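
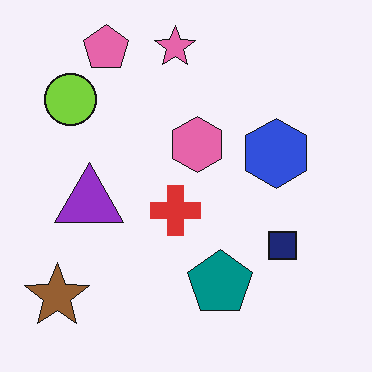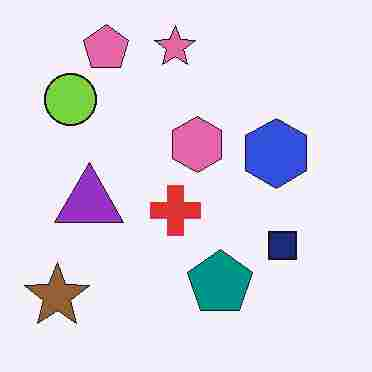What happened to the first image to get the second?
The transformation is: degraded with heavy JPEG compression.

Blocky 8×8 compression artifacts appear around shape edges and the flat background shows ringing — characteristic JPEG degradation.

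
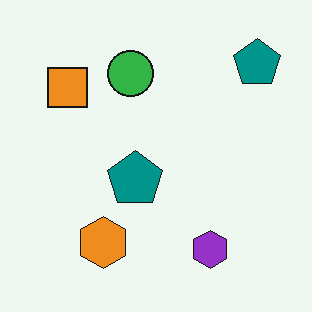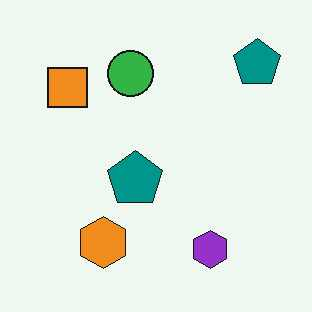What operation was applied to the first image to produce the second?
It was given moderate JPEG compression.

Blocky 8×8 compression artifacts appear around shape edges and the flat background shows ringing — characteristic JPEG degradation.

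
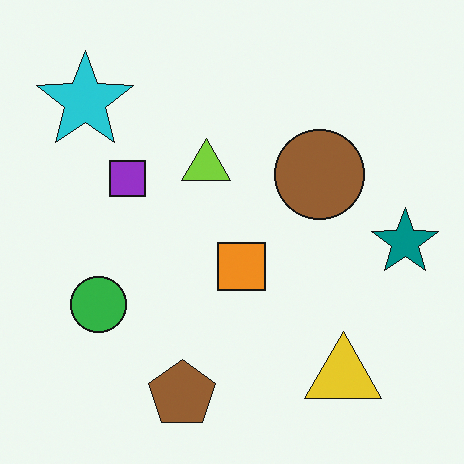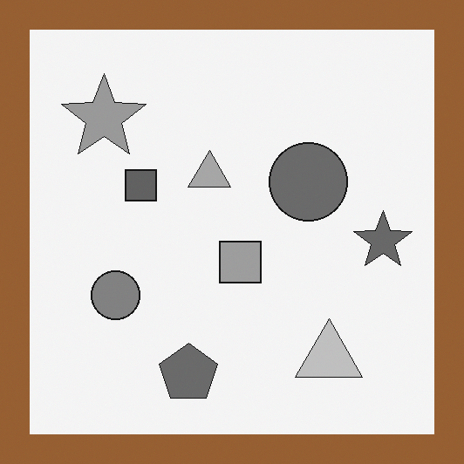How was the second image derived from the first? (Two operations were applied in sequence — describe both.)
The transformation is: converted to grayscale, then framed with a brown border.

All color is removed — every shape is now a shade of grey. A solid brown frame runs around the edge of the second image, with the content slightly shrunk inside it.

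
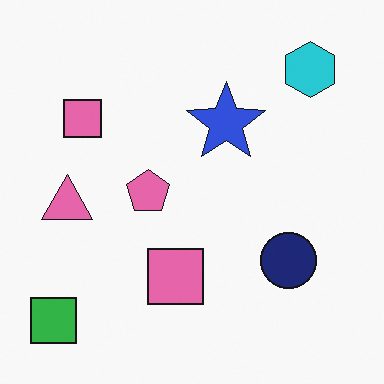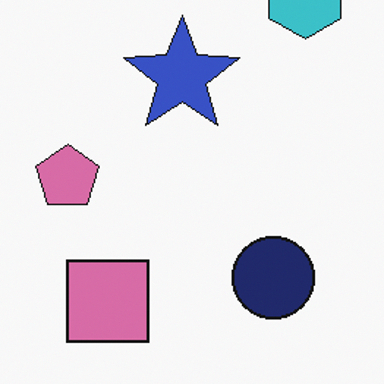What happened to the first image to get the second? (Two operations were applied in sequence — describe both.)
The transformation is: cropped slightly and scaled back up, then slightly desaturated.

The visible shapes are larger and the field of view is narrower; shapes near the original edges may be partly or wholly outside the frame — a crop-and-rescale. All colors are more muted and greyish — a global saturation change.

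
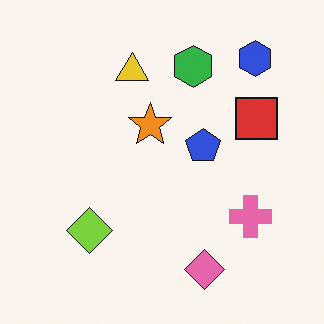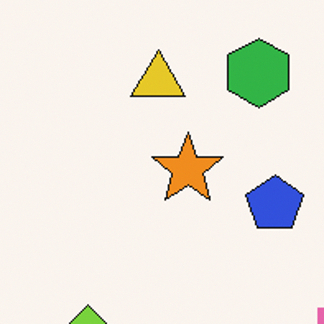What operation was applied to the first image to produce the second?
This is the original image cropped to a noticeably smaller region and rescaled.

The visible shapes are larger and the field of view is narrower; shapes near the original edges may be partly or wholly outside the frame — a crop-and-rescale.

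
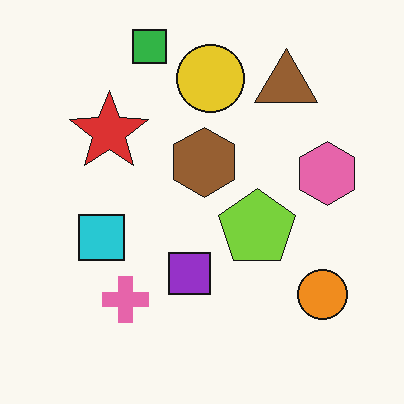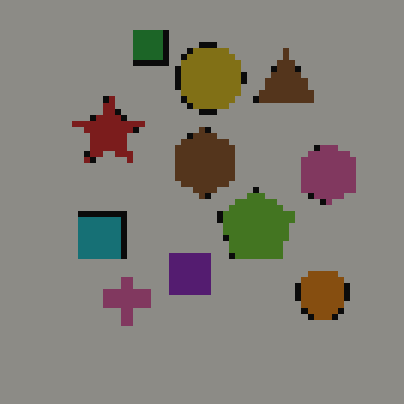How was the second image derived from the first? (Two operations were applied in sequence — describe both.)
This is the original image moderately pixelated, then substantially darkened.

Shapes are reduced to large square blocks; fine edges and outlines are lost — a downscale-then-upscale (mosaic) effect. Every pixel — background and shapes alike — is uniformly darkened.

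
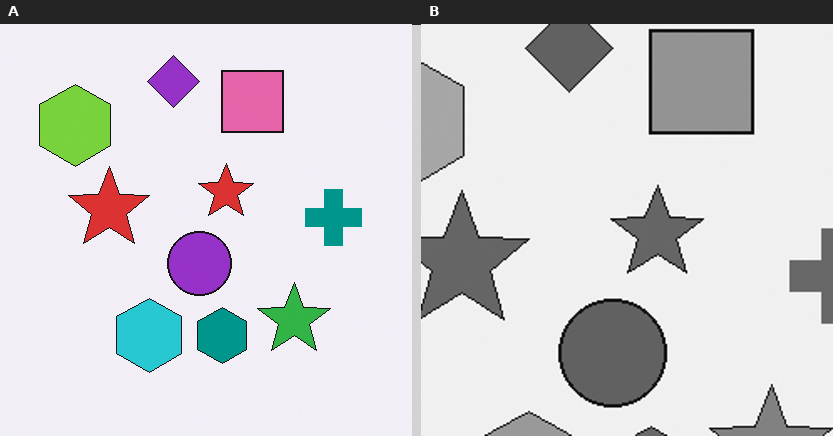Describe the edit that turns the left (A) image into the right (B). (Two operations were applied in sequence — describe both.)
The transformation is: converted to grayscale, then cropped to a noticeably smaller region and rescaled.

All color is removed — every shape is now a shade of grey. The visible shapes are larger and the field of view is narrower; shapes near the original edges may be partly or wholly outside the frame — a crop-and-rescale.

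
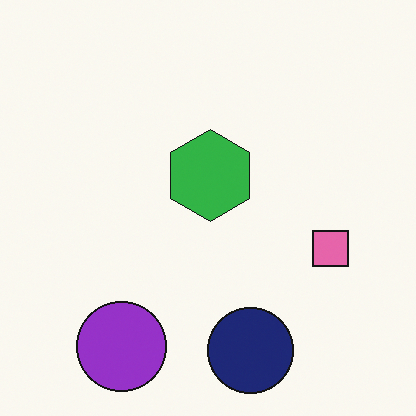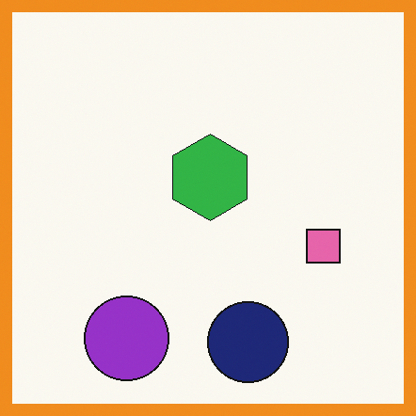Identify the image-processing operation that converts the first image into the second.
Framed with a orange border.

A solid orange frame runs around the edge of the second image, with the content slightly shrunk inside it.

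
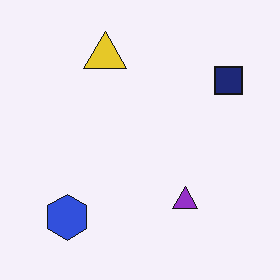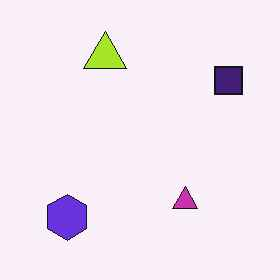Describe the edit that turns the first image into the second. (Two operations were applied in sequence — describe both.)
The second image is the first hue-shifted by a small amount, then given moderate JPEG compression.

Every shape's color has rotated by the same amount around the hue wheel — a uniform hue shift. Blocky 8×8 compression artifacts appear around shape edges and the flat background shows ringing — characteristic JPEG degradation.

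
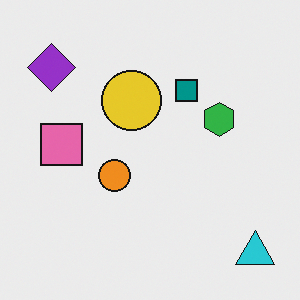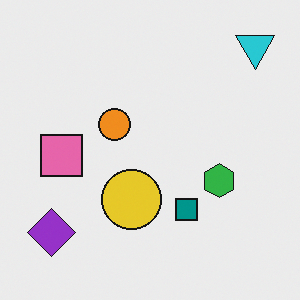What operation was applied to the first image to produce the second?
This is the original image flipped vertically (top ↔ bottom).

The cyan triangle is in the bottom-right of the first image and the top-right of the second — shapes on opposite sides of the horizontal midline have swapped in a mirror flip.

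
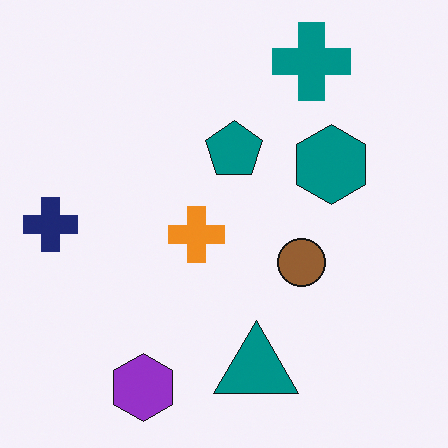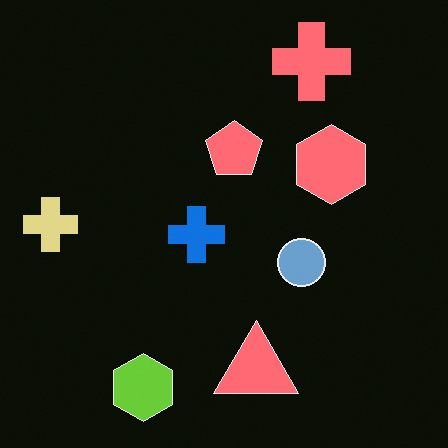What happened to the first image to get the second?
The transformation is: color-inverted (negative).

The light background has become dark and every shape's color is its complement — a photographic negative.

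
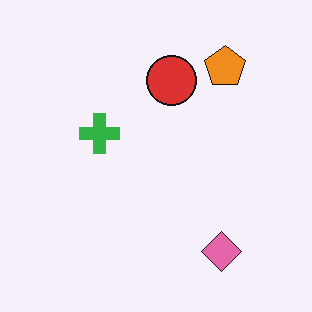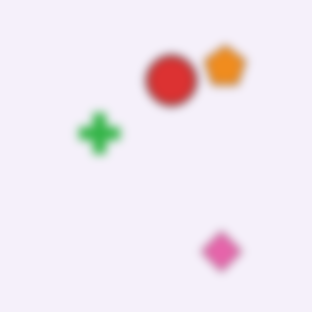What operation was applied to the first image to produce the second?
The transformation is: noticeably gaussian-blurred.

Shape edges and outlines are uniformly softened across the whole image.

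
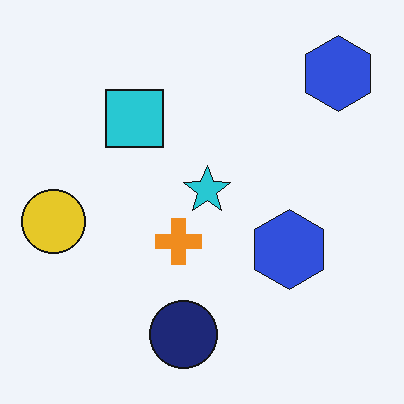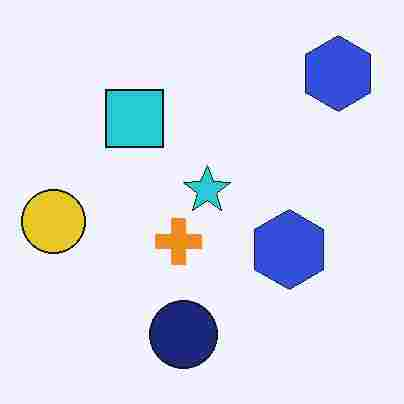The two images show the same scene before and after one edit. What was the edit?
The transformation is: heavily JPEG-compressed with obvious blocking artifacts.

Blocky 8×8 compression artifacts appear around shape edges and the flat background shows ringing — characteristic JPEG degradation.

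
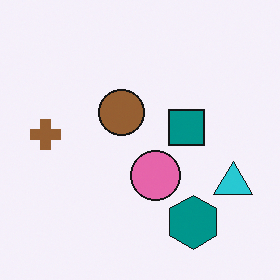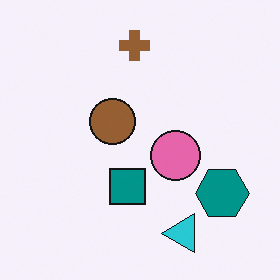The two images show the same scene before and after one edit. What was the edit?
The image was transposed (reflected across the top-left ↔ bottom-right diagonal).

Shapes have swapped their row and column positions — what was in the top-right is now in the bottom-left — a diagonal reflection.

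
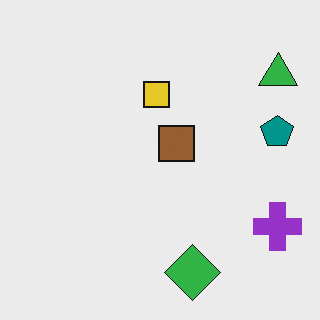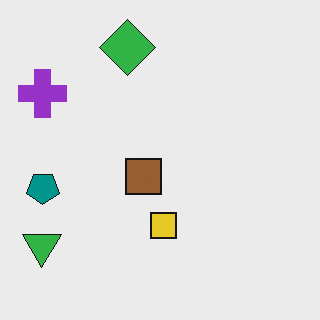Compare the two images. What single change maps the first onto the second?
Rotated 180°.

The green triangle sits in the top-right of the first image and the bottom-left of the second — consistent with a whole-image 180° rotation.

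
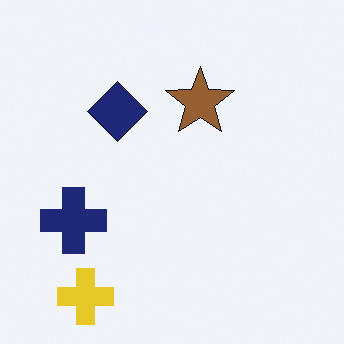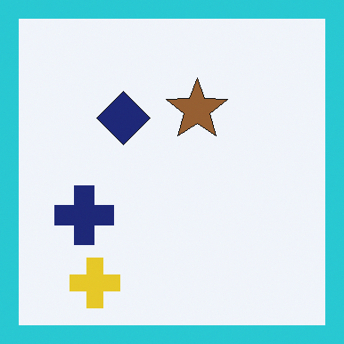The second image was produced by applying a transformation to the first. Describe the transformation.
It was framed with a cyan border.

A solid cyan frame runs around the edge of the second image, with the content slightly shrunk inside it.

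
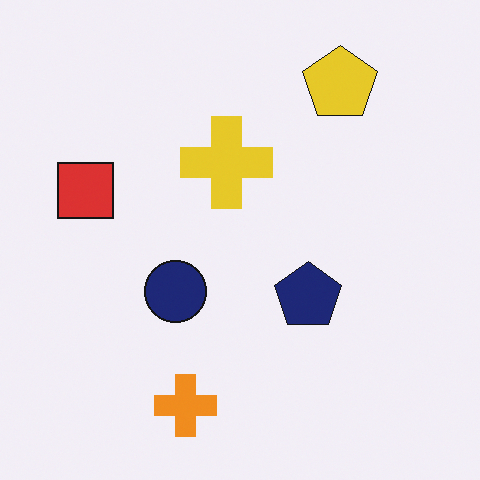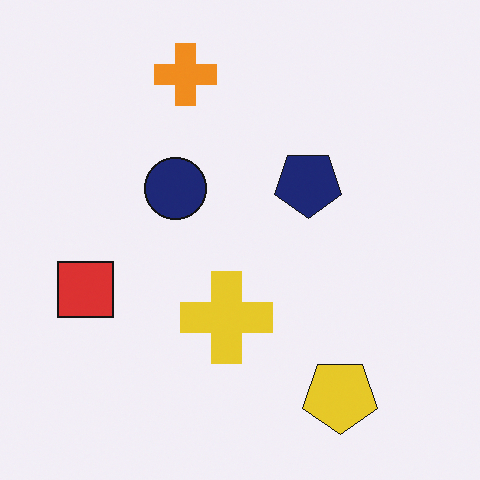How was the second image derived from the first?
Flipped vertically (top ↔ bottom).

The orange cross is in the bottom of the first image and the top of the second — shapes on opposite sides of the horizontal midline have swapped in a mirror flip.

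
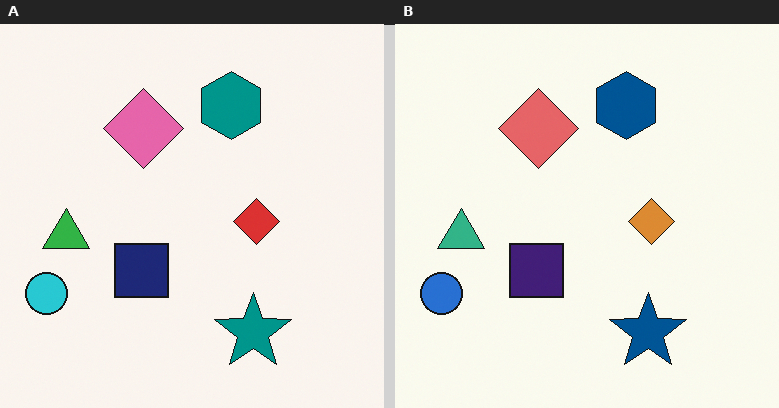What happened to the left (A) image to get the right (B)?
The image was hue-shifted slightly.

Every shape's color has rotated by the same amount around the hue wheel — a uniform hue shift.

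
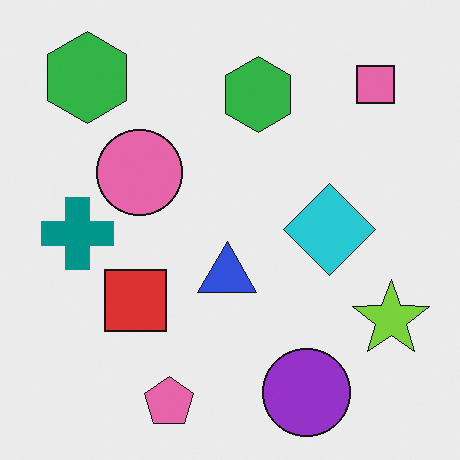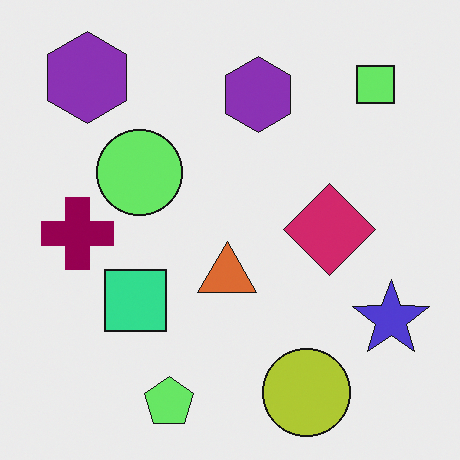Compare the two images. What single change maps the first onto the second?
The second image is the first hue-shifted noticeably.

Every shape's color has rotated by the same amount around the hue wheel — a uniform hue shift.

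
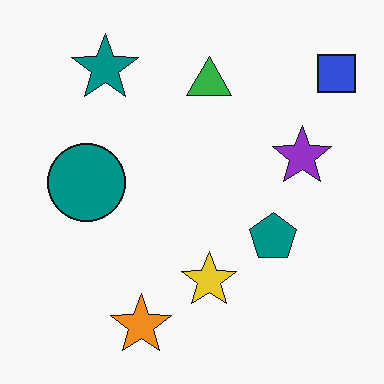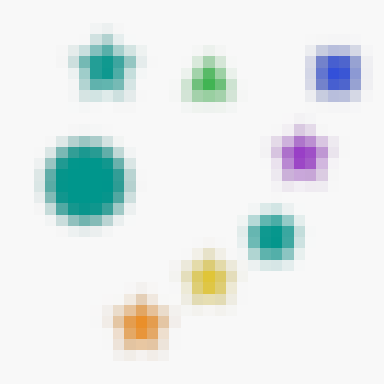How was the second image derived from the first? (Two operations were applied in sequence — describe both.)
The transformation is: strongly gaussian-blurred, then coarsely pixelated.

Shape edges and outlines are uniformly softened across the whole image. Shapes are reduced to large square blocks; fine edges and outlines are lost — a downscale-then-upscale (mosaic) effect.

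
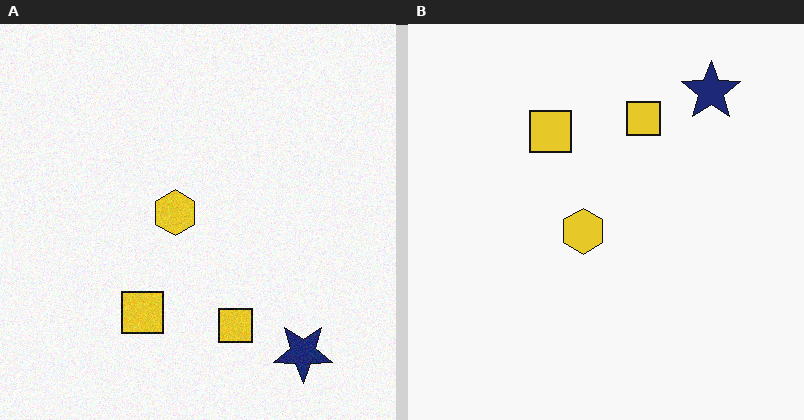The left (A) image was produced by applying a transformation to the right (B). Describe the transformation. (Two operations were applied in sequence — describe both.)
It was degraded with light additive noise, then flipped vertically (top ↔ bottom).

Random speckle covers the whole image, including the flat background. The navy star is in the top-right of the right (B) image and the bottom-right of the left (A) — shapes on opposite sides of the horizontal midline have swapped in a mirror flip.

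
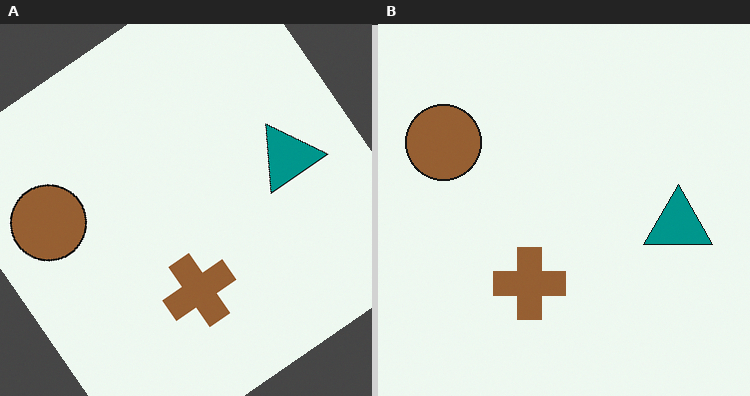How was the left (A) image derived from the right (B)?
It was rotated counter-clockwise by a large amount — several tens of degrees.

Every shape is tilted by the same angle and the image corners show triangular fill wedges — a whole-image rotation by a non-right angle.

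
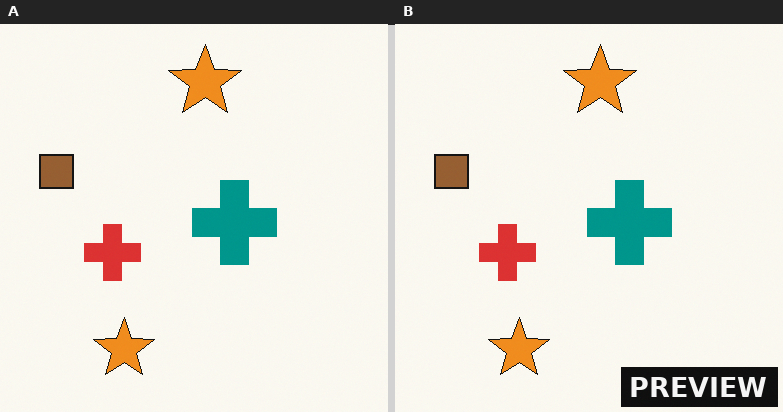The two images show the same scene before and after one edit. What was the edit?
Watermarked with the text "PREVIEW" in the lower-right corner.

A dark label reading "PREVIEW" appears in the lower-right corner.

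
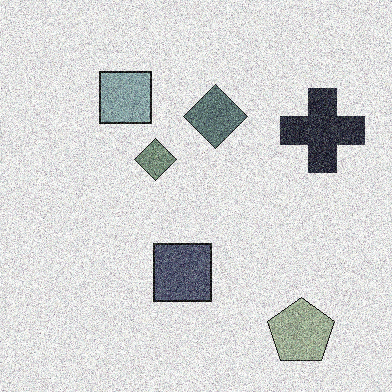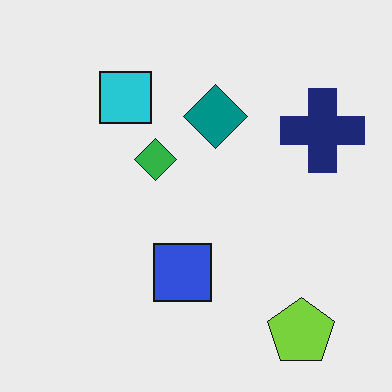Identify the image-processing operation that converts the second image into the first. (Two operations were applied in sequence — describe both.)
The image was degraded with heavy additive noise, then made much more muted (saturation change).

Random speckle covers the whole image, including the flat background. All colors are more muted and greyish — a global saturation change.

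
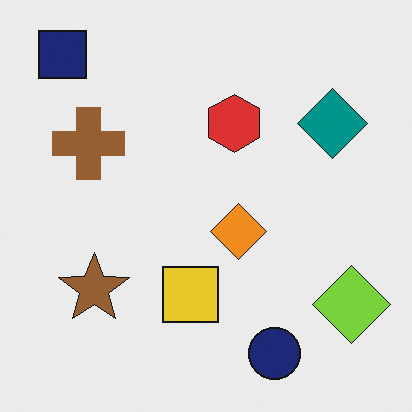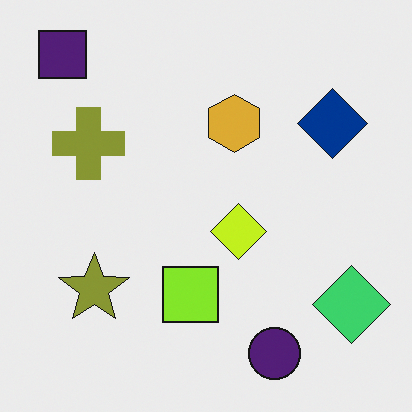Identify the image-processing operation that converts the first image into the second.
This is the original image hue-shifted slightly.

Every shape's color has rotated by the same amount around the hue wheel — a uniform hue shift.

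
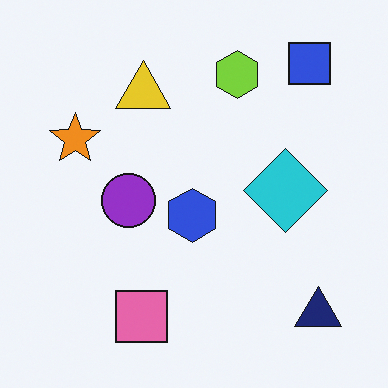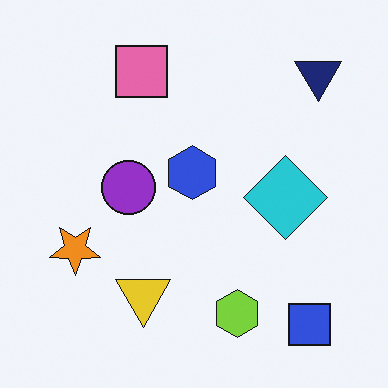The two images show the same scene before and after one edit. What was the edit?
This is the original image flipped vertically (top ↔ bottom).

The blue square is in the top-right of the first image and the bottom-right of the second — shapes on opposite sides of the horizontal midline have swapped in a mirror flip.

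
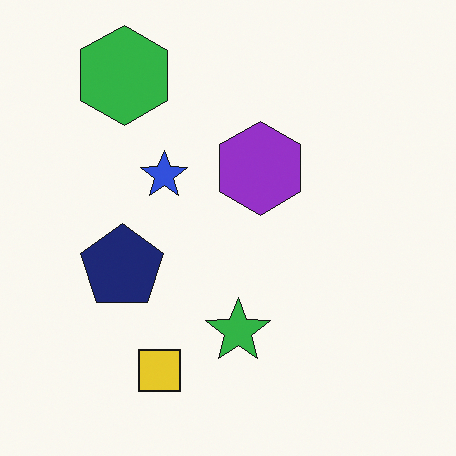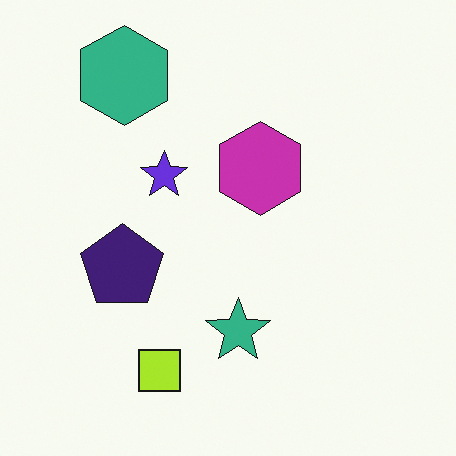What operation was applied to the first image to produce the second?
It was hue-shifted by a small amount.

Every shape's color has rotated by the same amount around the hue wheel — a uniform hue shift.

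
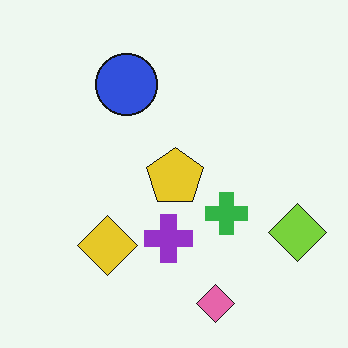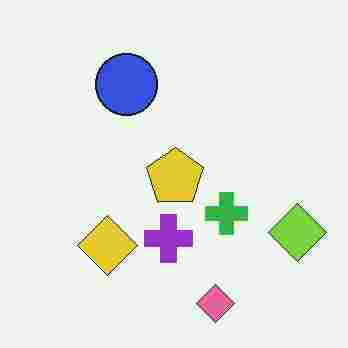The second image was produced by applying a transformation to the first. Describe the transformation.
The transformation is: degraded with heavy JPEG compression.

Blocky 8×8 compression artifacts appear around shape edges and the flat background shows ringing — characteristic JPEG degradation.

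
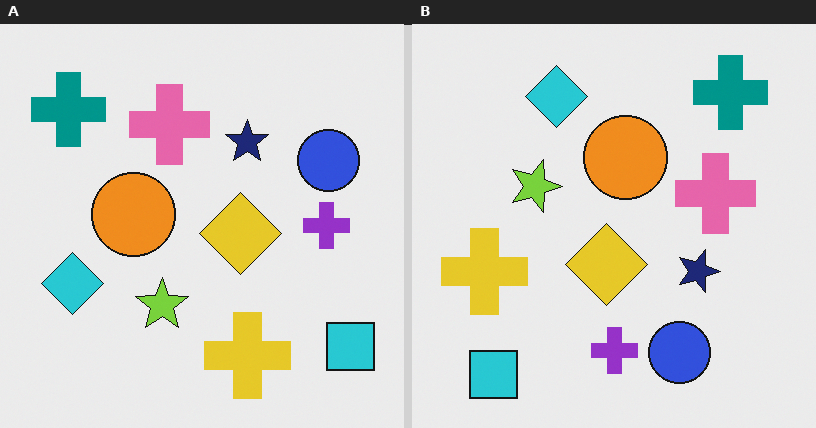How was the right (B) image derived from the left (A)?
It was rotated 90° clockwise.

The cyan square sits in the bottom-right of the left (A) image and the bottom-left of the right (B) — consistent with a whole-image 90° clockwise rotation.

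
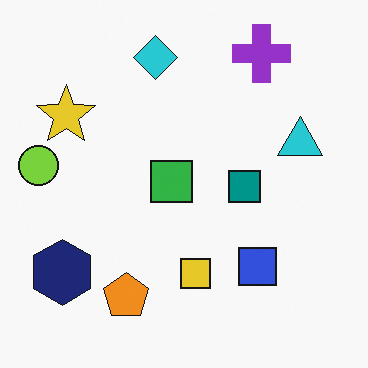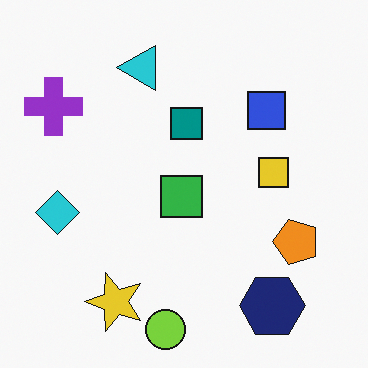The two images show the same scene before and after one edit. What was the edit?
It was rotated 90° counter-clockwise.

The purple cross sits in the top-right of the first image and the top-left of the second — consistent with a whole-image 90° counter-clockwise rotation.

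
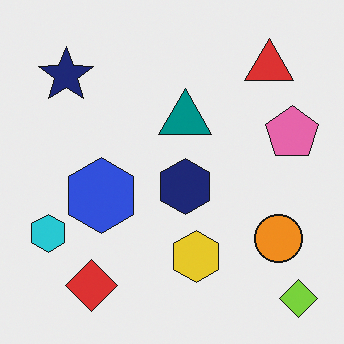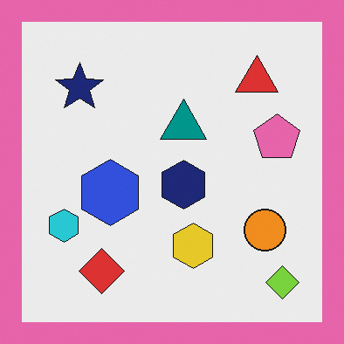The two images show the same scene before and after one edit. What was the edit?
This is the original image framed with a pink border.

A solid pink frame runs around the edge of the second image, with the content slightly shrunk inside it.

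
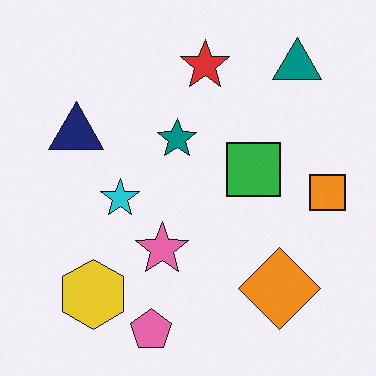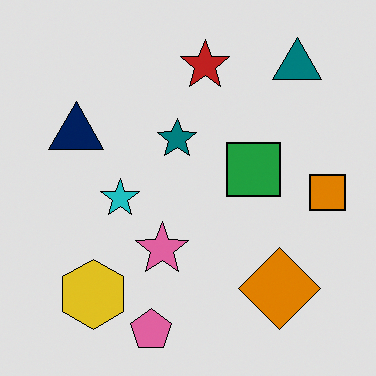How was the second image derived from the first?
Moderately posterized.

Each flat color has snapped to a coarser quantized level — most visibly, the near-white background has dropped to a flat grey.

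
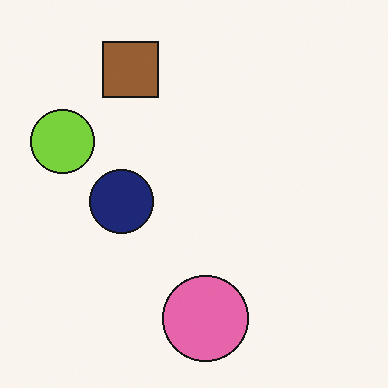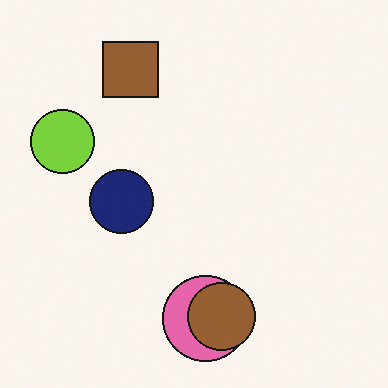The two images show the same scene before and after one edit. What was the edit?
It was overlaid with an additional brown circle.

A brown circle appears in the second image that is absent from the first.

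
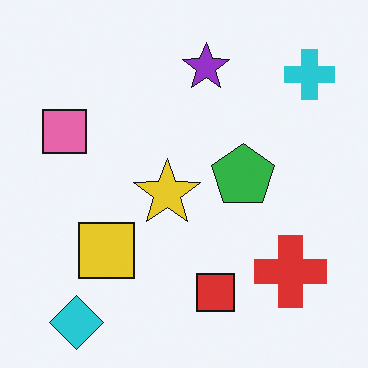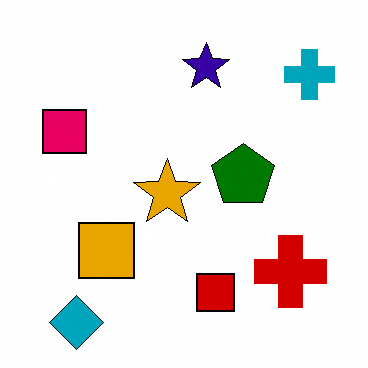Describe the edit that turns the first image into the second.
This is the original image given much higher contrast.

Tones are pushed away from mid-grey across the whole image — a global contrast change.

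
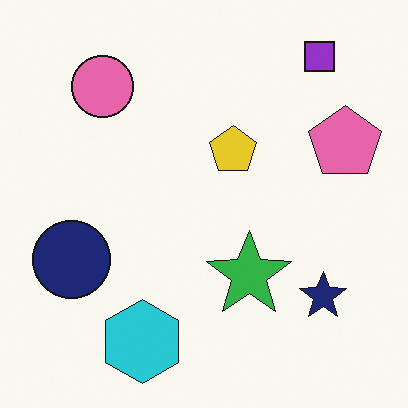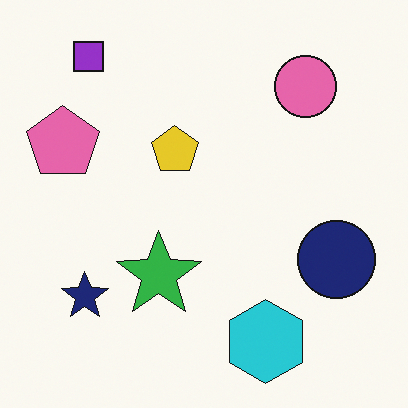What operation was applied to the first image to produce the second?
The transformation is: flipped horizontally (left ↔ right).

The pink pentagon is in the right of the first image and the left of the second — shapes on opposite sides of the vertical midline have swapped in a mirror flip.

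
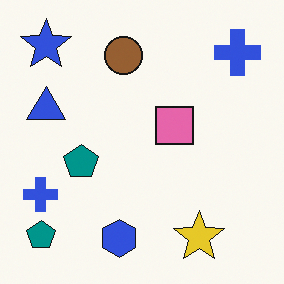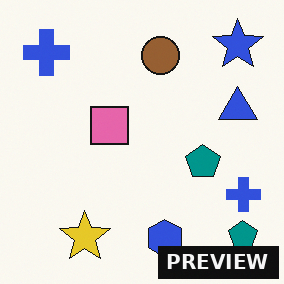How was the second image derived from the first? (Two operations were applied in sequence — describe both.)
This is the original image flipped horizontally (left ↔ right), then watermarked with the text "PREVIEW" in the lower-right corner.

The blue star is in the top-left of the first image and the top-right of the second — shapes on opposite sides of the vertical midline have swapped in a mirror flip. A dark label reading "PREVIEW" appears in the lower-right corner.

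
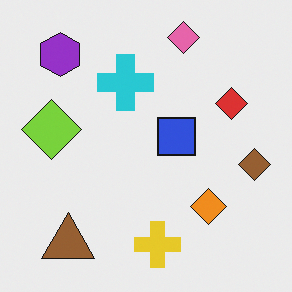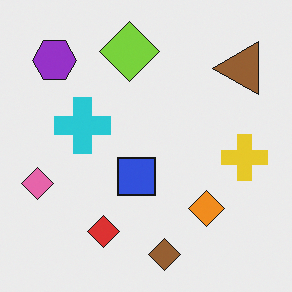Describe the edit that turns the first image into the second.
Transposed (reflected across the top-left ↔ bottom-right diagonal).

Shapes have swapped their row and column positions — what was in the top-right is now in the bottom-left — a diagonal reflection.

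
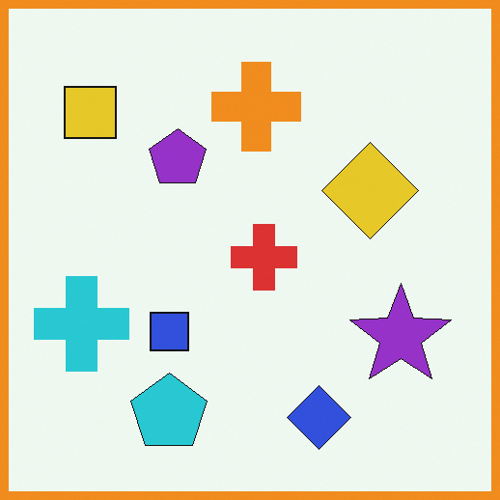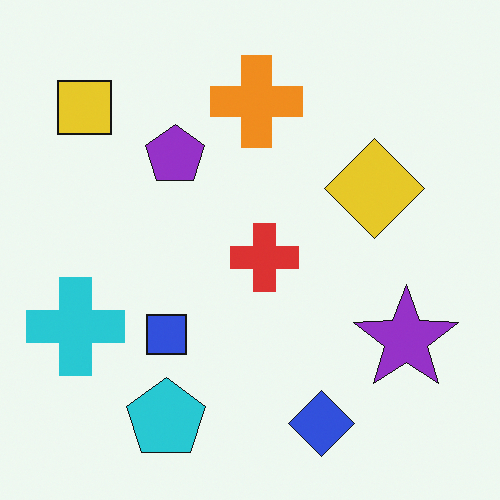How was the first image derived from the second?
The first image is the second framed with a orange border.

A solid orange frame runs around the edge of the first image, with the content slightly shrunk inside it.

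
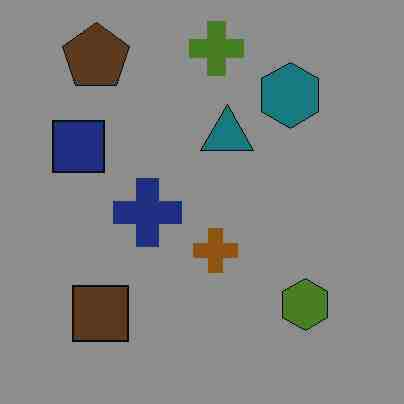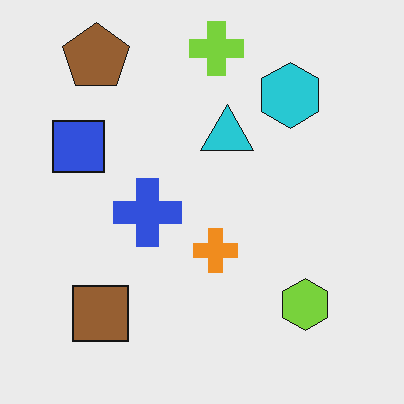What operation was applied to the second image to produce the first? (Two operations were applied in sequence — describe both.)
This is the original image degraded with heavy JPEG compression, then substantially darkened.

Blocky 8×8 compression artifacts appear around shape edges and the flat background shows ringing — characteristic JPEG degradation. Every pixel — background and shapes alike — is uniformly darkened.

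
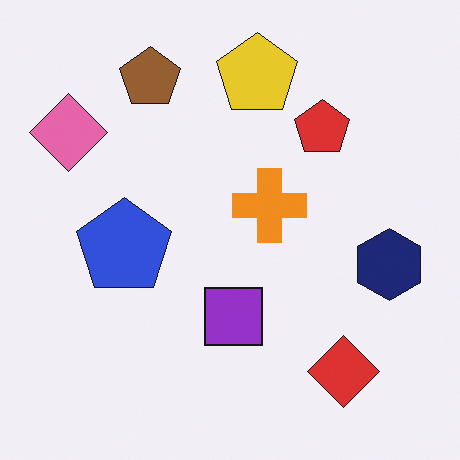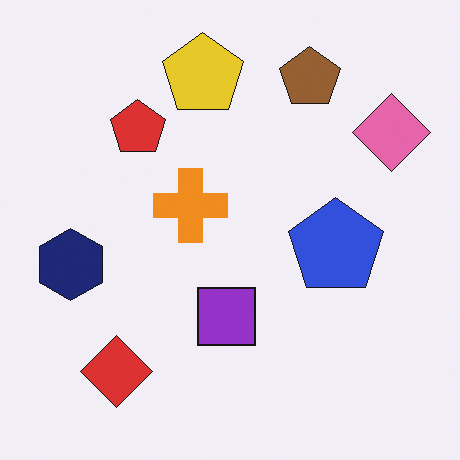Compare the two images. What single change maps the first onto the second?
The transformation is: flipped horizontally (left ↔ right).

The pink diamond is in the top-left of the first image and the top-right of the second — shapes on opposite sides of the vertical midline have swapped in a mirror flip.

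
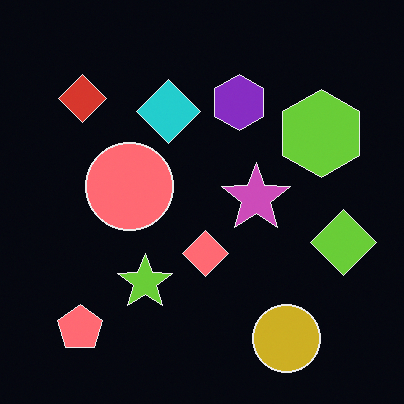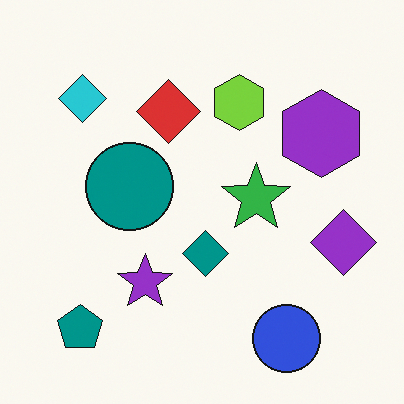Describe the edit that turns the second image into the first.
Color-inverted (negative).

The light background has become dark and every shape's color is its complement — a photographic negative.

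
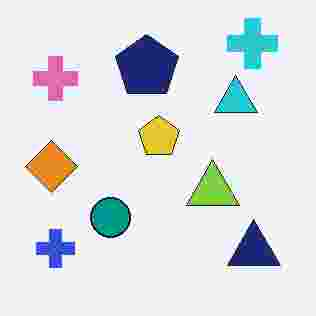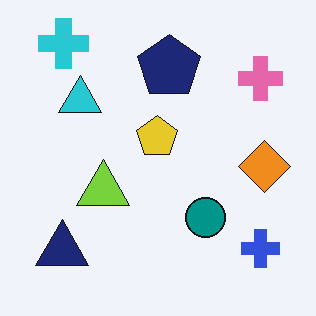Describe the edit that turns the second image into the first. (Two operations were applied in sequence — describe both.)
The transformation is: flipped horizontally (left ↔ right), then heavily JPEG-compressed with obvious blocking artifacts.

The orange diamond is in the right of the second image and the left of the first — shapes on opposite sides of the vertical midline have swapped in a mirror flip. Blocky 8×8 compression artifacts appear around shape edges and the flat background shows ringing — characteristic JPEG degradation.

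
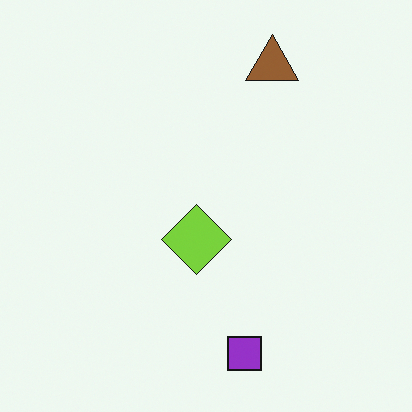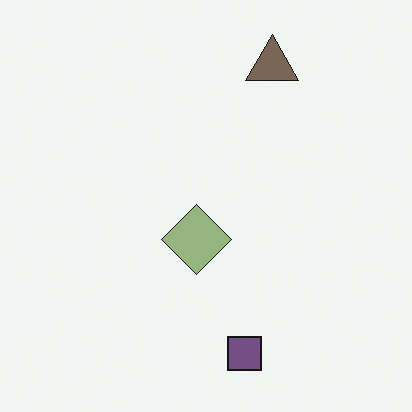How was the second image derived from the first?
The image was made much more muted (saturation change).

All colors are more muted and greyish — a global saturation change.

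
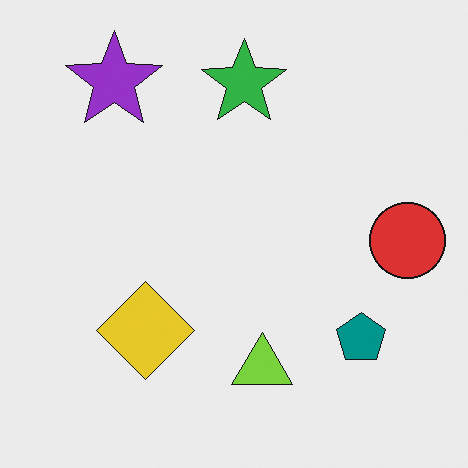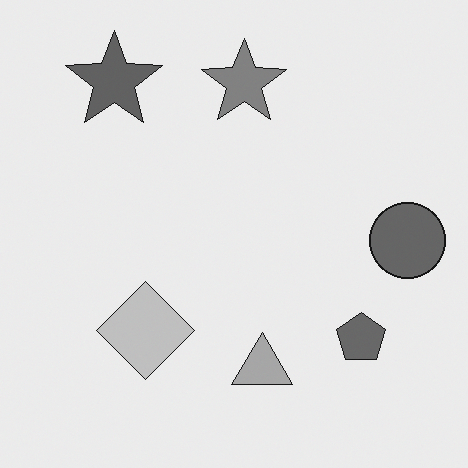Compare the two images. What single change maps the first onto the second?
It was converted to grayscale.

All color is removed — every shape is now a shade of grey.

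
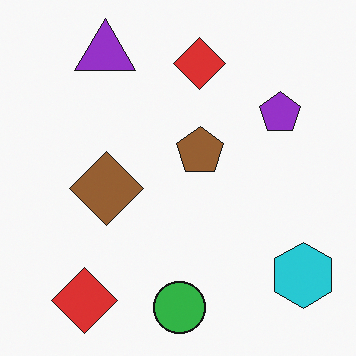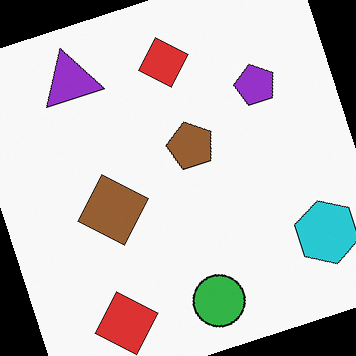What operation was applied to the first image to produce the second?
It was rotated counter-clockwise by a clearly visible amount.

Every shape is tilted by the same angle and the image corners show triangular fill wedges — a whole-image rotation by a non-right angle.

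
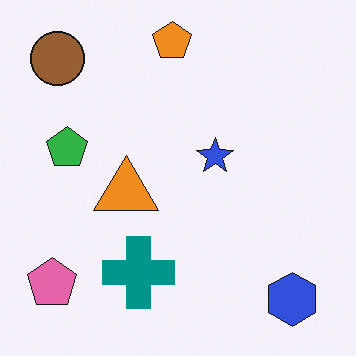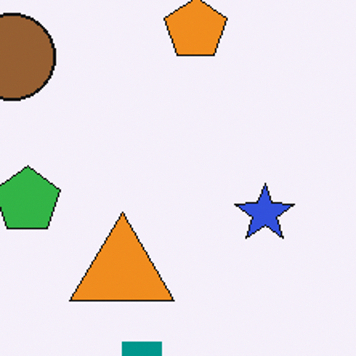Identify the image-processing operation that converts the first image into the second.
The transformation is: cropped to a modestly smaller region and rescaled.

The visible shapes are larger and the field of view is narrower; shapes near the original edges may be partly or wholly outside the frame — a crop-and-rescale.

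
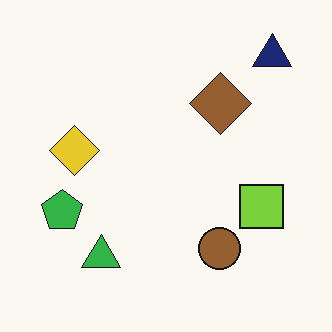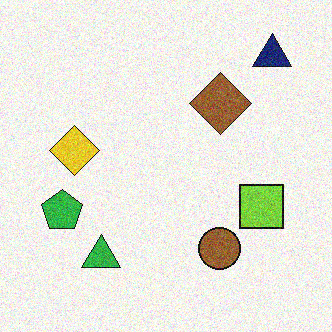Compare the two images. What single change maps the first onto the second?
Degraded with moderate additive noise.

Random speckle covers the whole image, including the flat background.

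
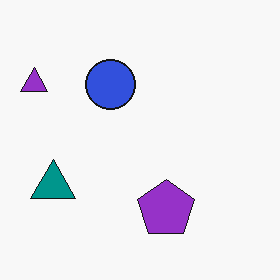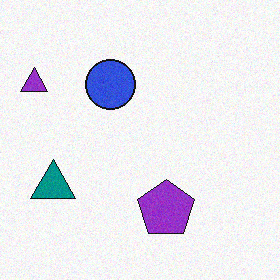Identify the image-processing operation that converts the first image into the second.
The second image is the first degraded with light additive noise.

Random speckle covers the whole image, including the flat background.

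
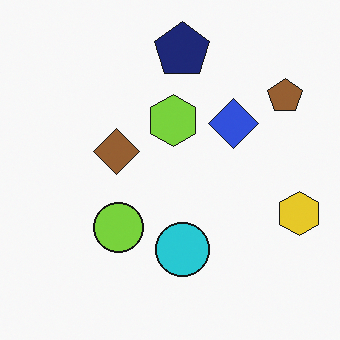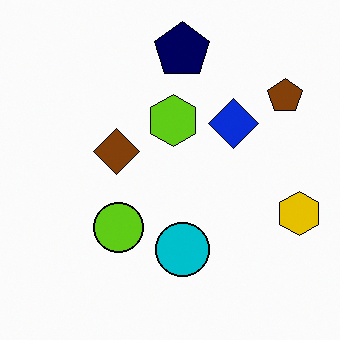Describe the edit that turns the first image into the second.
This is the original image given slightly increased contrast.

Tones are pushed away from mid-grey across the whole image — a global contrast change.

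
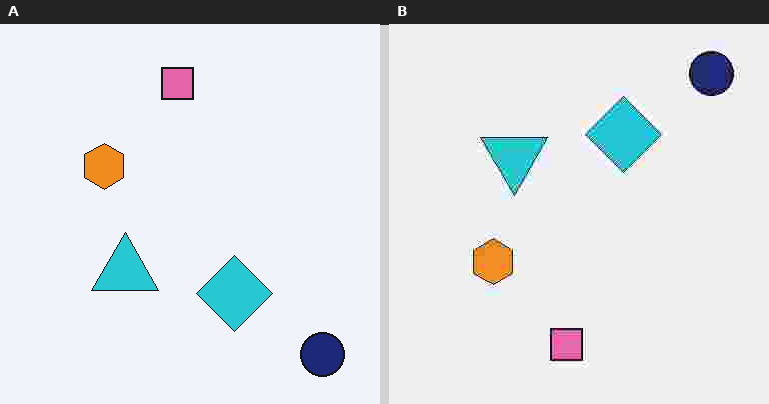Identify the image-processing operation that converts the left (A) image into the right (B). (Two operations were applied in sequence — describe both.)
This is the original image flipped vertically (top ↔ bottom), then heavily JPEG-compressed with obvious blocking artifacts.

The navy circle is in the bottom-right of the left (A) image and the top-right of the right (B) — shapes on opposite sides of the horizontal midline have swapped in a mirror flip. Blocky 8×8 compression artifacts appear around shape edges and the flat background shows ringing — characteristic JPEG degradation.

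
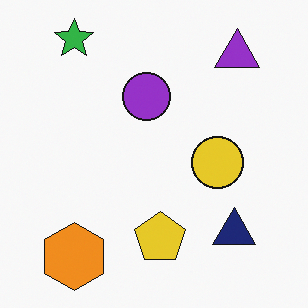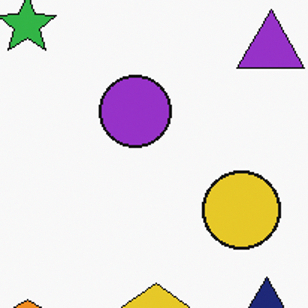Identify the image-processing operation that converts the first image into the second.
Cropped slightly and scaled back up.

The visible shapes are larger and the field of view is narrower; shapes near the original edges may be partly or wholly outside the frame — a crop-and-rescale.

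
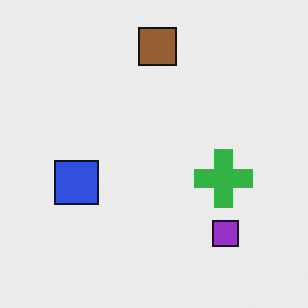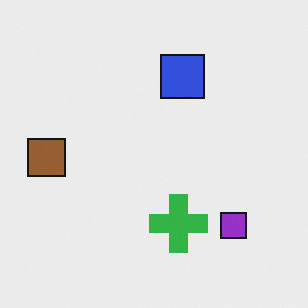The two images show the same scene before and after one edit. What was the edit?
This is the original image transposed (reflected across the top-left ↔ bottom-right diagonal).

Shapes have swapped their row and column positions — what was in the top-right is now in the bottom-left — a diagonal reflection.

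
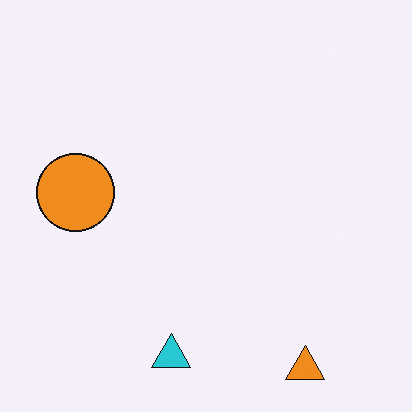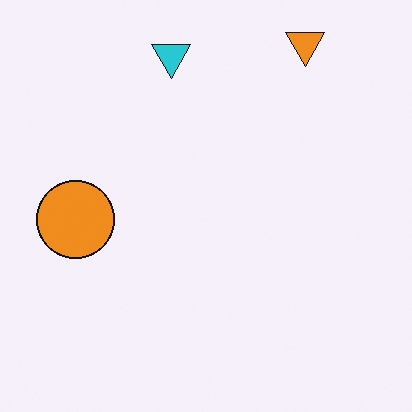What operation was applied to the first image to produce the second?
The transformation is: flipped vertically (top ↔ bottom).

The orange triangle is in the bottom-right of the first image and the top-right of the second — shapes on opposite sides of the horizontal midline have swapped in a mirror flip.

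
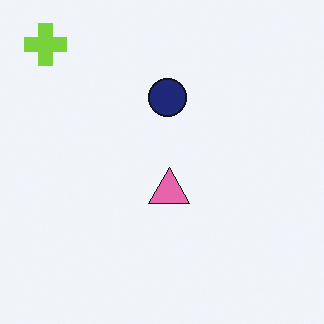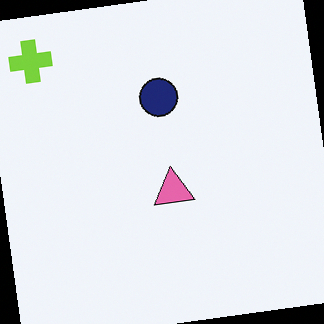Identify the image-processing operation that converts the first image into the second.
The transformation is: rotated counter-clockwise by a small amount.

Every shape is tilted by the same angle and the image corners show triangular fill wedges — a whole-image rotation by a non-right angle.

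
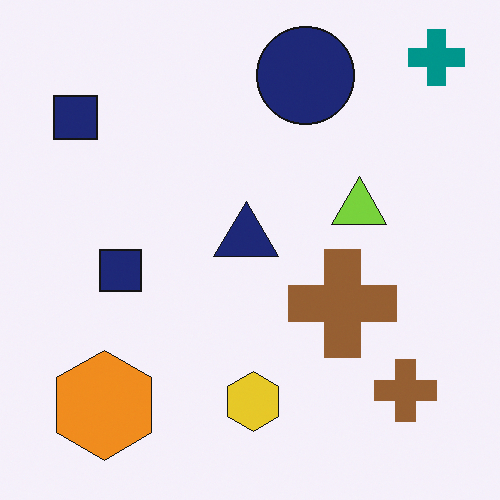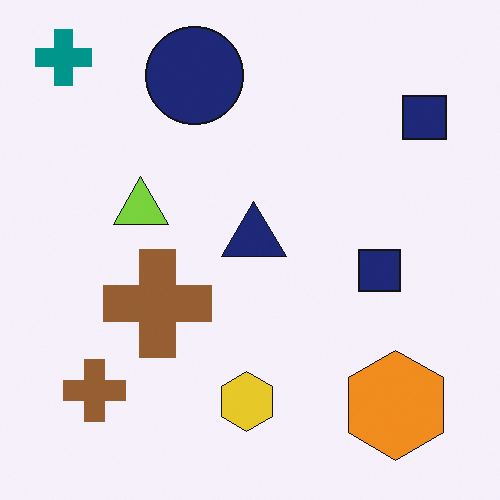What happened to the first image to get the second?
The second image is the first flipped horizontally (left ↔ right).

The teal cross is in the top-right of the first image and the top-left of the second — shapes on opposite sides of the vertical midline have swapped in a mirror flip.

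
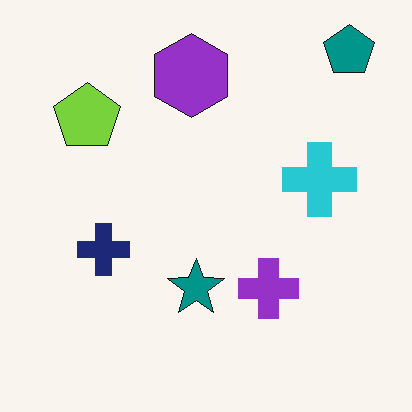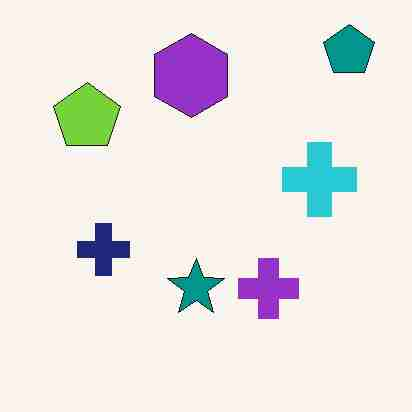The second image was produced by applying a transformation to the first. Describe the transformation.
The transformation is: degraded with heavy JPEG compression.

Blocky 8×8 compression artifacts appear around shape edges and the flat background shows ringing — characteristic JPEG degradation.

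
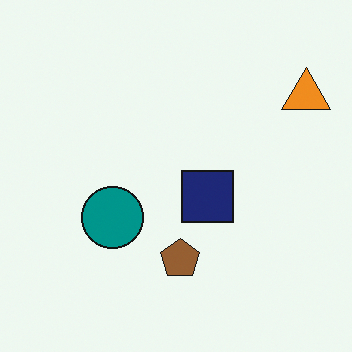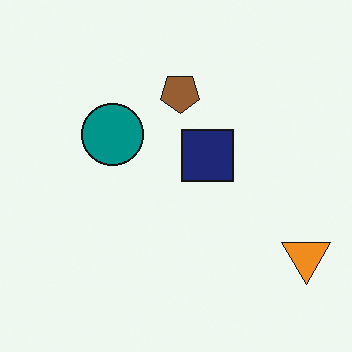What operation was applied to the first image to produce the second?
This is the original image flipped vertically (top ↔ bottom).

The brown pentagon is in the bottom of the first image and the top of the second — shapes on opposite sides of the horizontal midline have swapped in a mirror flip.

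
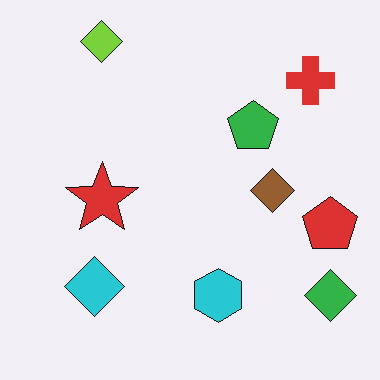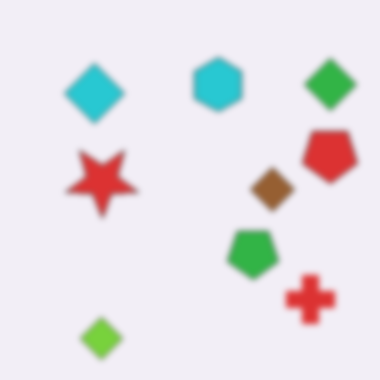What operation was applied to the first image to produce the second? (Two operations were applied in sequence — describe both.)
This is the original image noticeably gaussian-blurred, then flipped vertically (top ↔ bottom).

Shape edges and outlines are uniformly softened across the whole image. The lime diamond is in the top-left of the first image and the bottom-left of the second — shapes on opposite sides of the horizontal midline have swapped in a mirror flip.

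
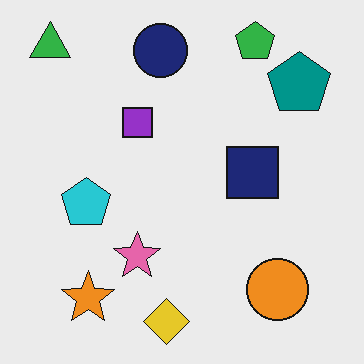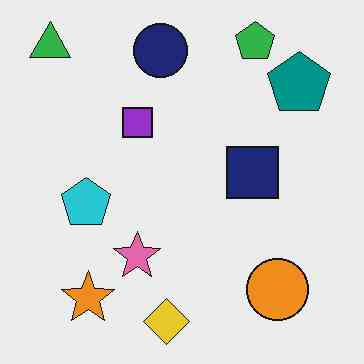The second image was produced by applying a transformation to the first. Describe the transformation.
It was JPEG-compressed with visible artifacts.

Blocky 8×8 compression artifacts appear around shape edges and the flat background shows ringing — characteristic JPEG degradation.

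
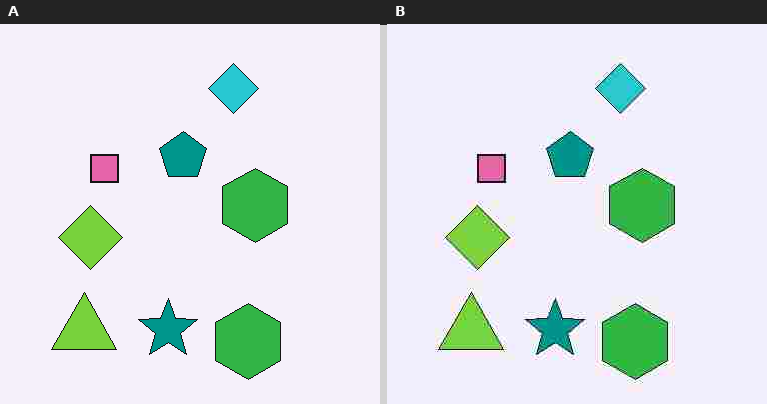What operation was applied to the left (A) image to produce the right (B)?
Degraded with heavy JPEG compression.

Blocky 8×8 compression artifacts appear around shape edges and the flat background shows ringing — characteristic JPEG degradation.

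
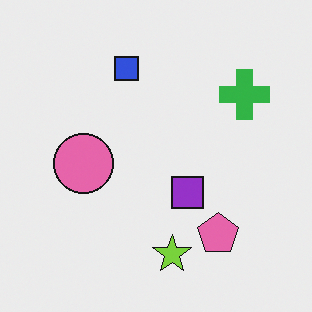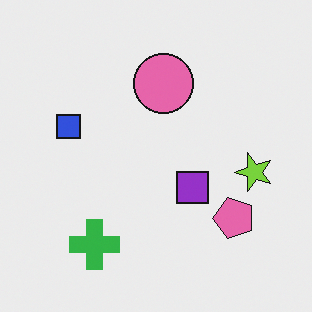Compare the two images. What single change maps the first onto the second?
It was transposed (reflected across the top-left ↔ bottom-right diagonal).

Shapes have swapped their row and column positions — what was in the top-right is now in the bottom-left — a diagonal reflection.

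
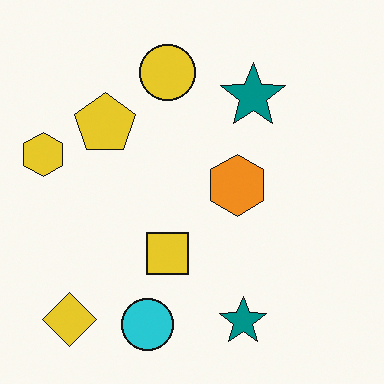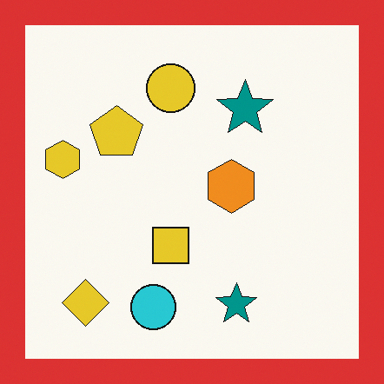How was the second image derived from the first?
The transformation is: framed with a red border.

A solid red frame runs around the edge of the second image, with the content slightly shrunk inside it.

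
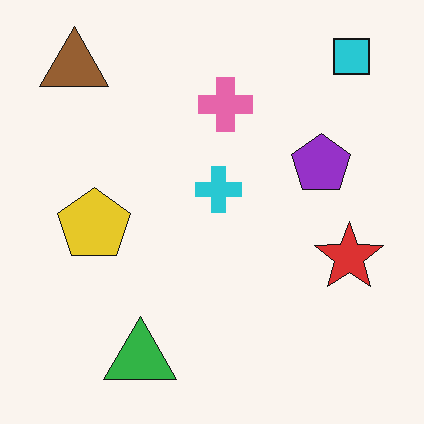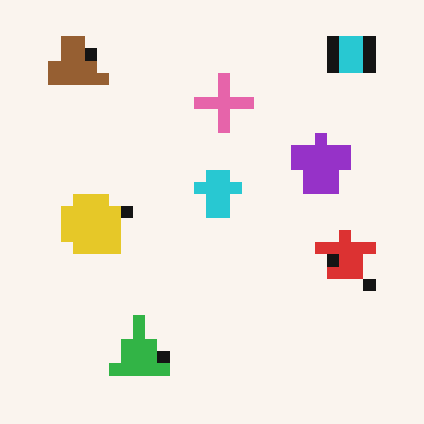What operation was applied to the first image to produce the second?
Coarsely pixelated.

Shapes are reduced to large square blocks; fine edges and outlines are lost — a downscale-then-upscale (mosaic) effect.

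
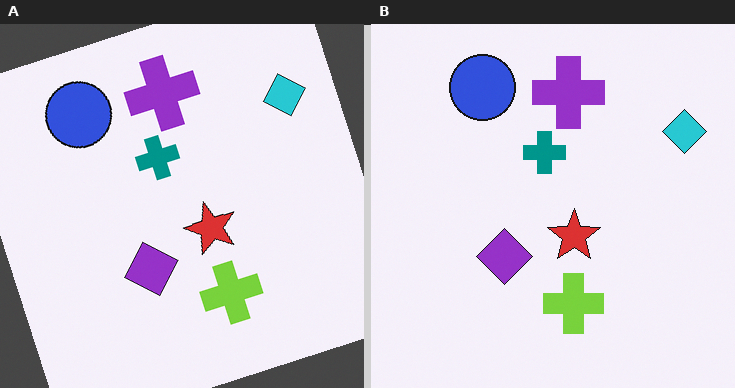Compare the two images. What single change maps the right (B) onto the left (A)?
The transformation is: rotated counter-clockwise by a clearly visible amount.

Every shape is tilted by the same angle and the image corners show triangular fill wedges — a whole-image rotation by a non-right angle.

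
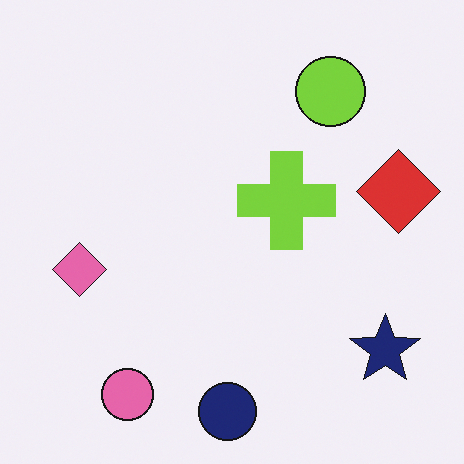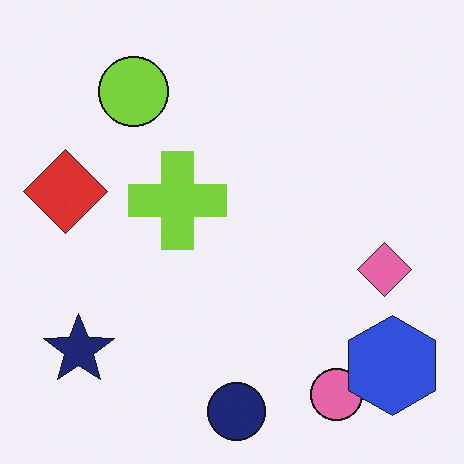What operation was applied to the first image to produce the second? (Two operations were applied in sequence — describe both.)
The image was flipped horizontally (left ↔ right), then overlaid with an additional blue hexagon.

The red diamond is in the right of the first image and the left of the second — shapes on opposite sides of the vertical midline have swapped in a mirror flip. A blue hexagon appears in the second image that is absent from the first.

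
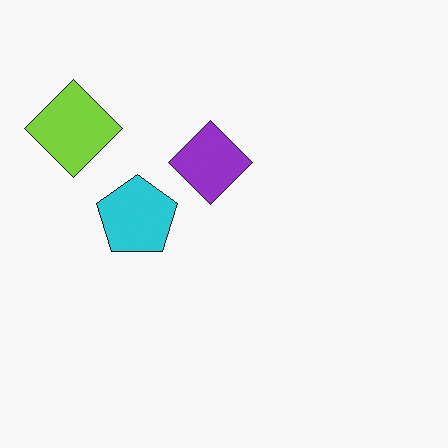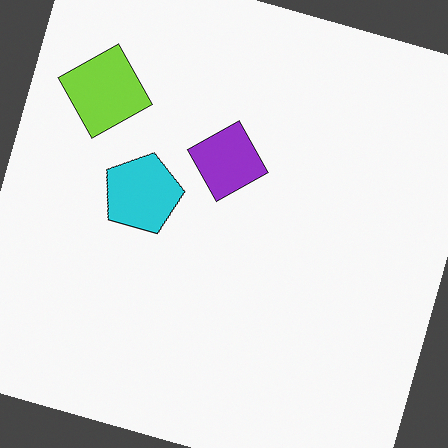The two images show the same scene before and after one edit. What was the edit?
It was rotated clockwise by a clearly visible amount.

Every shape is tilted by the same angle and the image corners show triangular fill wedges — a whole-image rotation by a non-right angle.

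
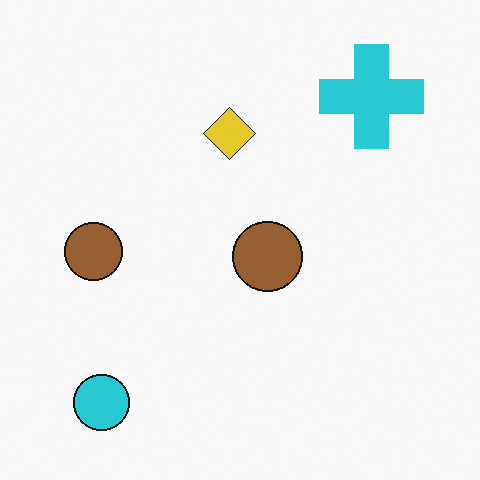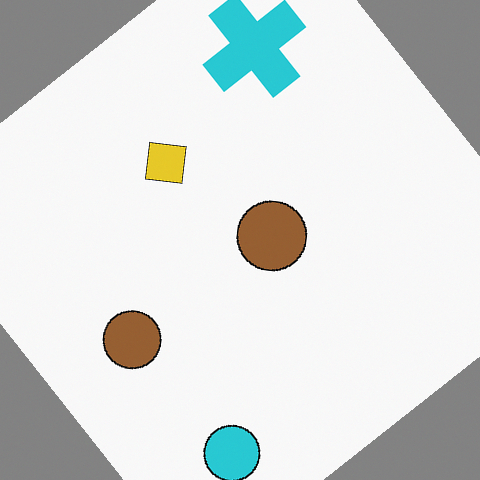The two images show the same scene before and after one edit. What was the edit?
Rotated counter-clockwise by a large amount — several tens of degrees.

Every shape is tilted by the same angle and the image corners show triangular fill wedges — a whole-image rotation by a non-right angle.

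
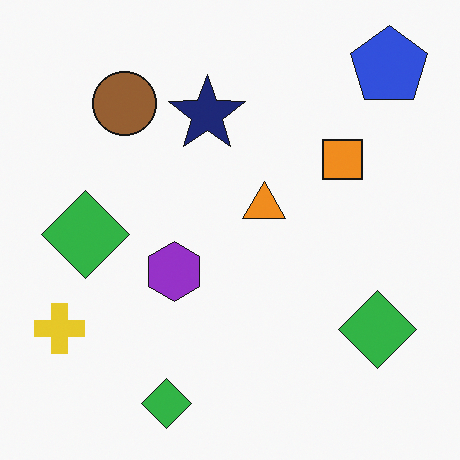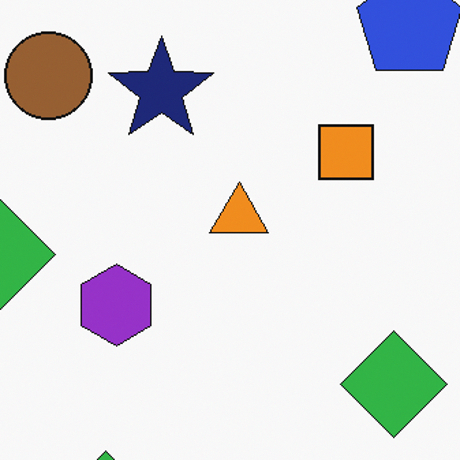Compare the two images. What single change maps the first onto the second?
The image was cropped slightly and scaled back up.

The visible shapes are larger and the field of view is narrower; shapes near the original edges may be partly or wholly outside the frame — a crop-and-rescale.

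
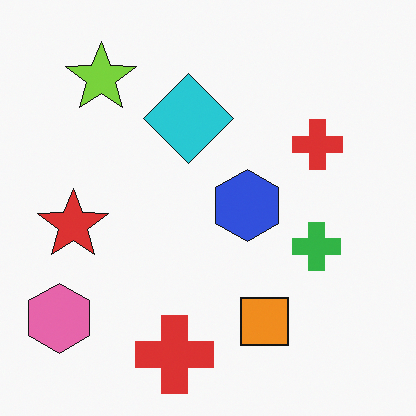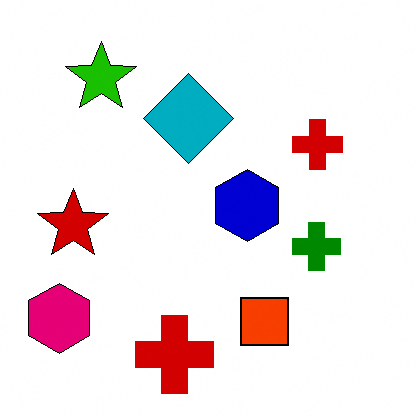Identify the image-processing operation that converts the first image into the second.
It was boosted in contrast.

Tones are pushed away from mid-grey across the whole image — a global contrast change.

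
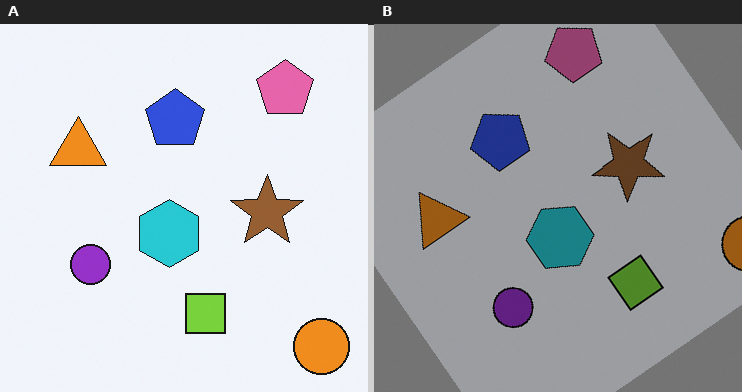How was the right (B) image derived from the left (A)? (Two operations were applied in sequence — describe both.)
The transformation is: rotated counter-clockwise by a large amount — several tens of degrees, then darkened a lot.

Every shape is tilted by the same angle and the image corners show triangular fill wedges — a whole-image rotation by a non-right angle. Every pixel — background and shapes alike — is uniformly darkened.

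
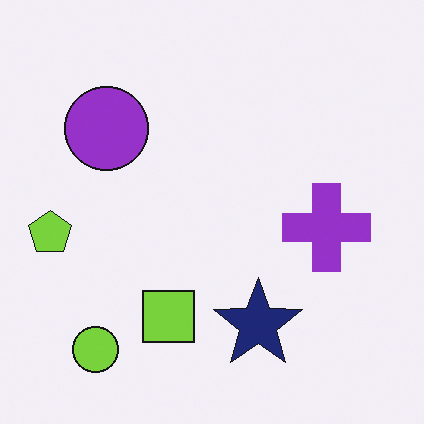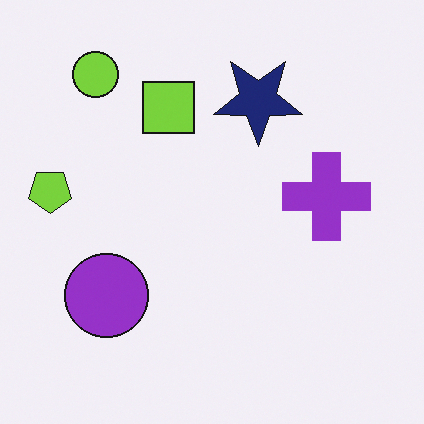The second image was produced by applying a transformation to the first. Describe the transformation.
The transformation is: flipped vertically (top ↔ bottom).

The lime circle is in the bottom-left of the first image and the top-left of the second — shapes on opposite sides of the horizontal midline have swapped in a mirror flip.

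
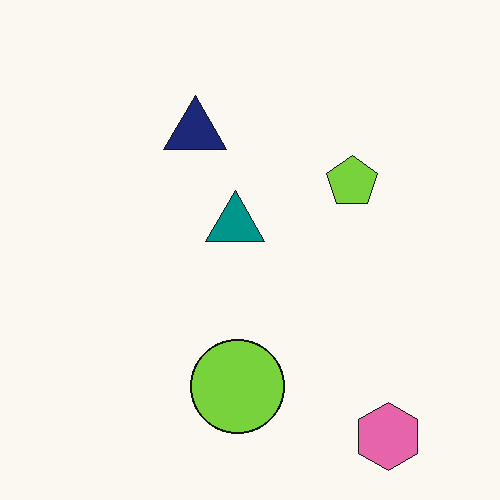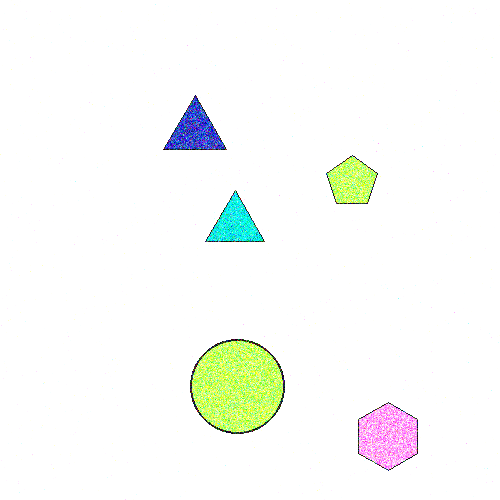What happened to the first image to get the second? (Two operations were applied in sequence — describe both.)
The second image is the first degraded with heavy additive noise, then brightened a lot.

Random speckle covers the whole image, including the flat background. Every pixel — background and shapes alike — is uniformly brightened.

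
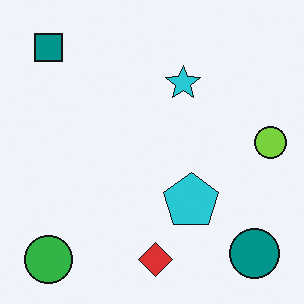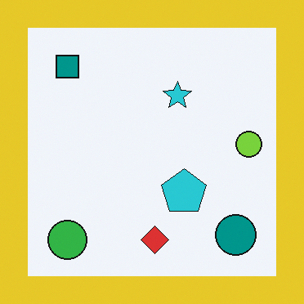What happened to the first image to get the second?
The image was framed with a yellow border.

A solid yellow frame runs around the edge of the second image, with the content slightly shrunk inside it.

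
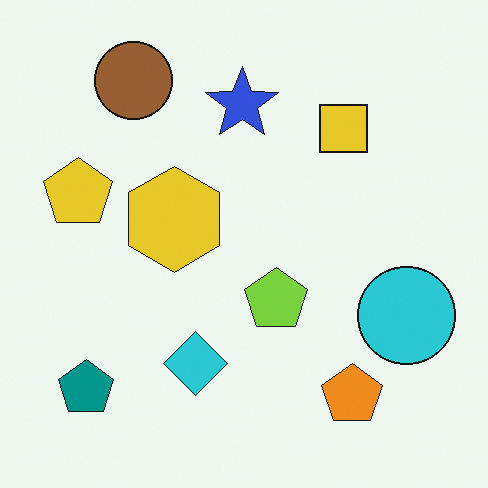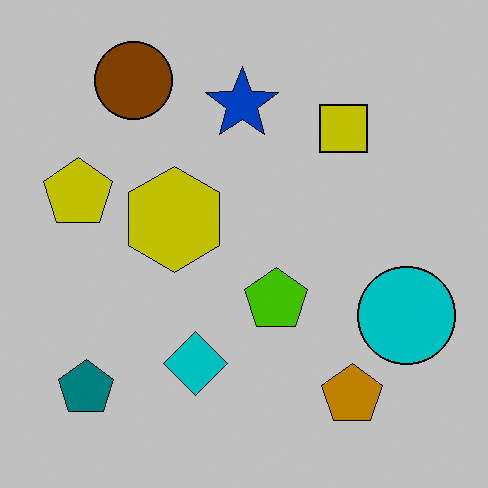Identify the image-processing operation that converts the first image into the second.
The second image is the first aggressively posterized.

Each flat color has snapped to a coarser quantized level — most visibly, the near-white background has dropped to a flat grey.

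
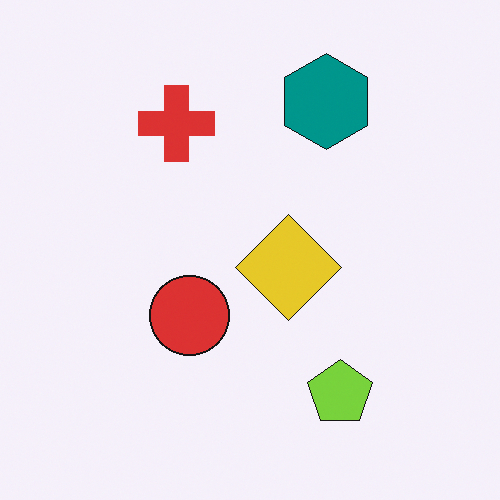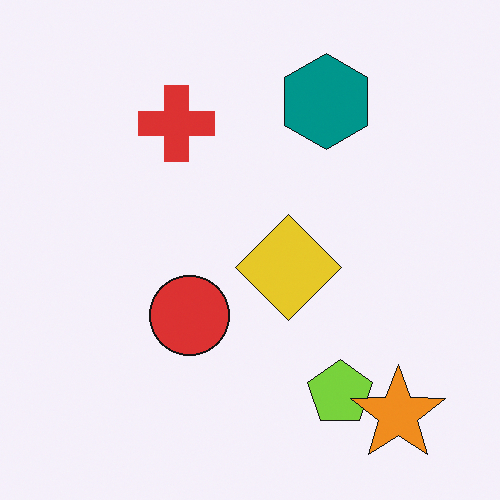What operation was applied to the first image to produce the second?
The image was overlaid with an additional orange star.

An orange star appears in the second image that is absent from the first.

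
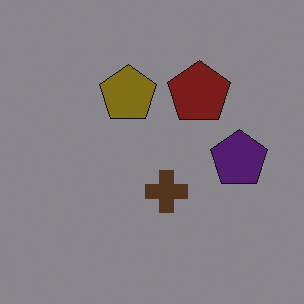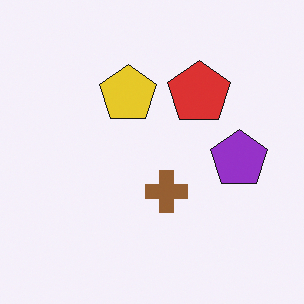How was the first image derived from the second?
This is the original image darkened a lot.

Every pixel — background and shapes alike — is uniformly darkened.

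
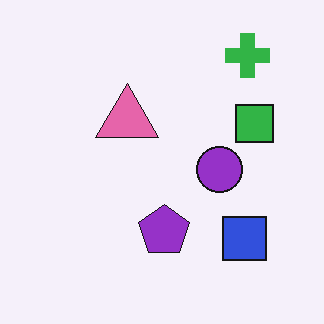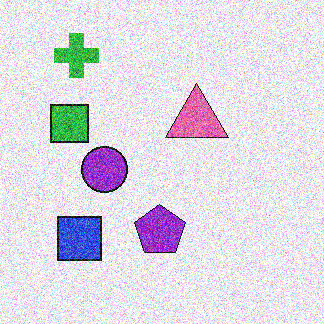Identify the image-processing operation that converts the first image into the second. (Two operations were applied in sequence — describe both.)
It was flipped horizontally (left ↔ right), then degraded with strong gaussian noise.

The green square is in the right of the first image and the left of the second — shapes on opposite sides of the vertical midline have swapped in a mirror flip. Random speckle covers the whole image, including the flat background.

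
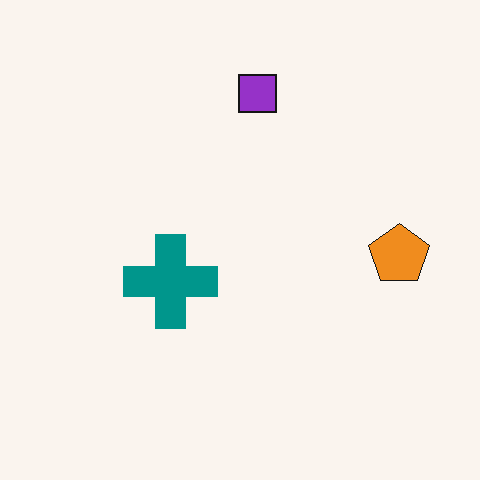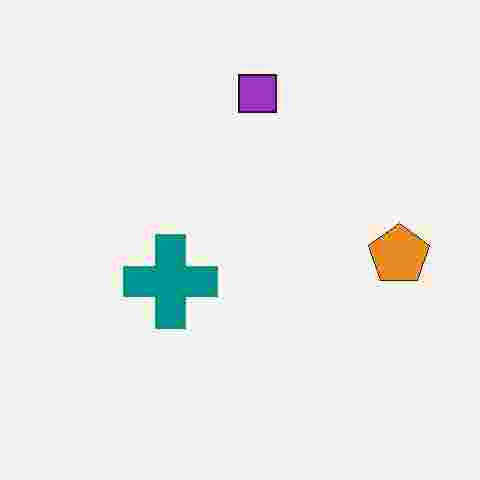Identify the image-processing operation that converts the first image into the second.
The second image is the first degraded with heavy JPEG compression.

Blocky 8×8 compression artifacts appear around shape edges and the flat background shows ringing — characteristic JPEG degradation.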